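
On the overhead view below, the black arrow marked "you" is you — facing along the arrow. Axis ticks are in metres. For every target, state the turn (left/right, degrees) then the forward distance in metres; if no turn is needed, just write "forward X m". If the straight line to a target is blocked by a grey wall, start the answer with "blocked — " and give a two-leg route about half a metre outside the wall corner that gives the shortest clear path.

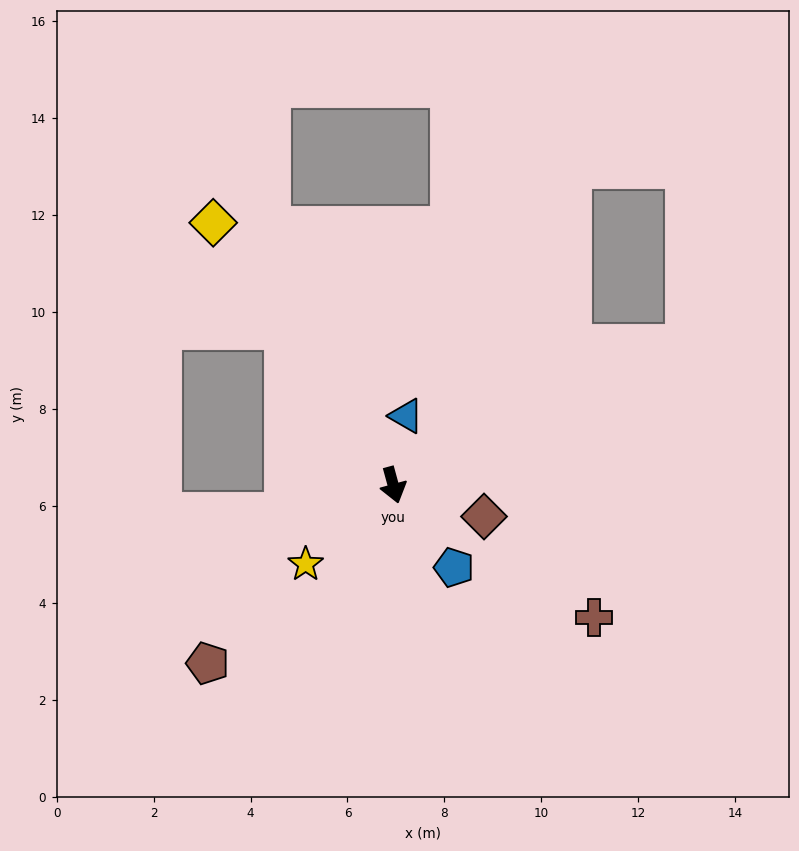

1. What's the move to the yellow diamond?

turn right 161°, forward 6.6 m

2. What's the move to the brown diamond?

turn left 56°, forward 2.0 m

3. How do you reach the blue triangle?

turn left 154°, forward 1.5 m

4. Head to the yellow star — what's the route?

turn right 63°, forward 2.4 m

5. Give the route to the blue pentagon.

turn left 21°, forward 2.1 m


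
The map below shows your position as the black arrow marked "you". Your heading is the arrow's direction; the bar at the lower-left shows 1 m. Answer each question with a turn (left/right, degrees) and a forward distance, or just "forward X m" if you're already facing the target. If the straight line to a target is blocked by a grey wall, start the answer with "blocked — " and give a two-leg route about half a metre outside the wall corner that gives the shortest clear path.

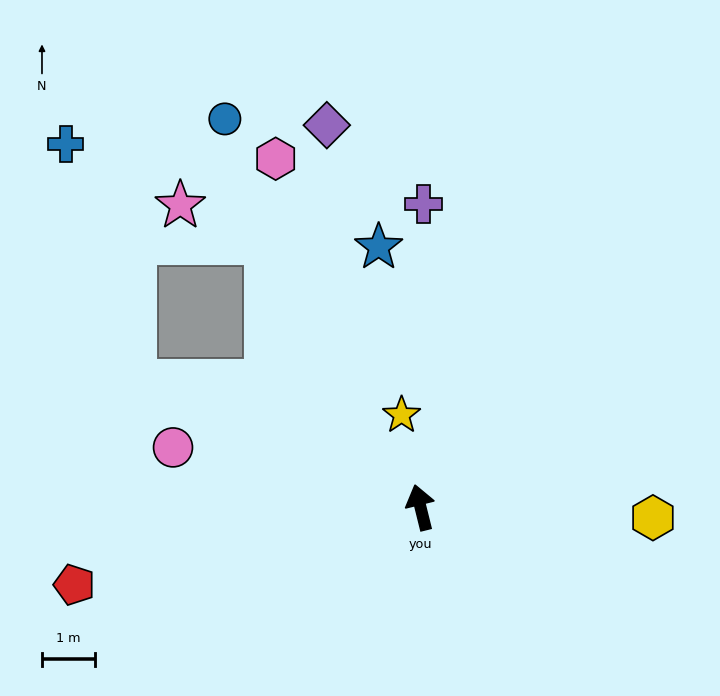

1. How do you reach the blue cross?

blocked — turn left 52°, forward 5.9 m, then turn right 50°, forward 4.7 m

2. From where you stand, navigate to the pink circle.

turn left 62°, forward 4.8 m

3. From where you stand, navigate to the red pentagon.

turn left 89°, forward 6.7 m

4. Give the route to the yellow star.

turn right 2°, forward 1.8 m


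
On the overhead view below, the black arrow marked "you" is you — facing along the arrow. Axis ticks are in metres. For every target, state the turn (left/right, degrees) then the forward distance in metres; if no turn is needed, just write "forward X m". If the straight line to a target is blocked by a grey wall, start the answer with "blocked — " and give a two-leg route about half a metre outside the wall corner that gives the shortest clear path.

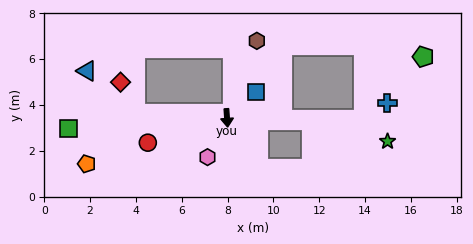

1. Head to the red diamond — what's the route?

blocked — turn right 96°, forward 4.0 m, then turn right 62°, forward 1.5 m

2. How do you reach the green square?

turn right 90°, forward 6.9 m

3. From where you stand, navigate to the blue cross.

blocked — turn left 86°, forward 5.9 m, then turn left 34°, forward 1.3 m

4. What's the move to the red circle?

turn right 76°, forward 3.6 m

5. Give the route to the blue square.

turn left 128°, forward 1.7 m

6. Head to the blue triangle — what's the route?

blocked — turn right 96°, forward 4.0 m, then turn right 39°, forward 2.8 m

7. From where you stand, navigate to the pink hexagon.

turn right 30°, forward 1.9 m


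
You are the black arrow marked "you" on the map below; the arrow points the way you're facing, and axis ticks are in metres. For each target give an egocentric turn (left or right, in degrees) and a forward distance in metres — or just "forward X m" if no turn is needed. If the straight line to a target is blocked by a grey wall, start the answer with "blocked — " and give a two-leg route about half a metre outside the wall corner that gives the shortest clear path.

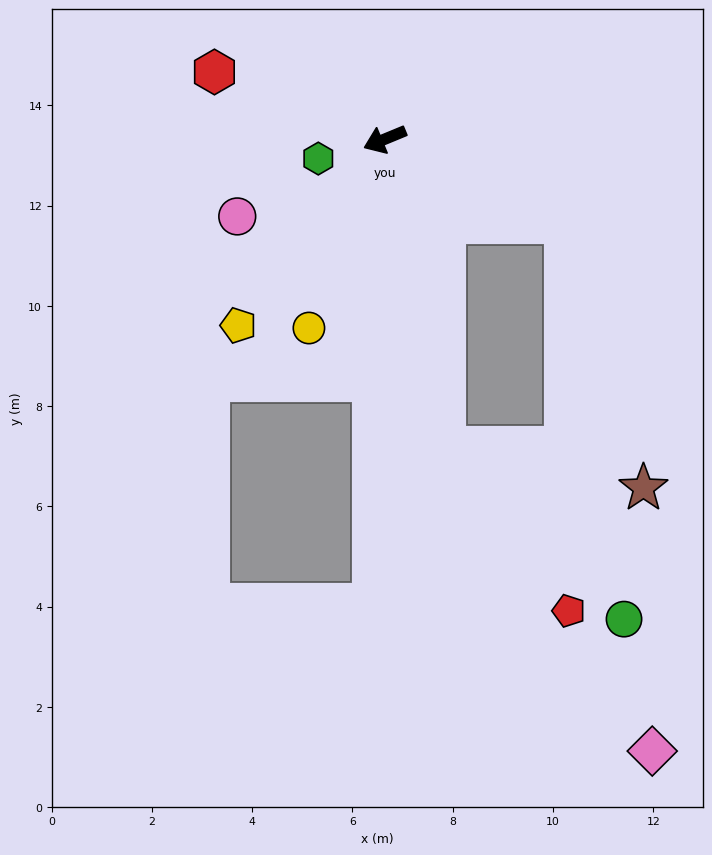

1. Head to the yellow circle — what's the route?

turn left 46°, forward 4.1 m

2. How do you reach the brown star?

blocked — turn left 133°, forward 4.0 m, then turn right 49°, forward 5.5 m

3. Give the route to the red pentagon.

blocked — turn left 79°, forward 6.3 m, then turn left 26°, forward 4.1 m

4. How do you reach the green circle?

blocked — turn left 79°, forward 6.3 m, then turn left 35°, forward 5.0 m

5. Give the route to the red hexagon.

turn right 44°, forward 3.7 m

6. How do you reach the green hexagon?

turn right 6°, forward 1.4 m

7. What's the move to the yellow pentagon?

turn left 29°, forward 4.7 m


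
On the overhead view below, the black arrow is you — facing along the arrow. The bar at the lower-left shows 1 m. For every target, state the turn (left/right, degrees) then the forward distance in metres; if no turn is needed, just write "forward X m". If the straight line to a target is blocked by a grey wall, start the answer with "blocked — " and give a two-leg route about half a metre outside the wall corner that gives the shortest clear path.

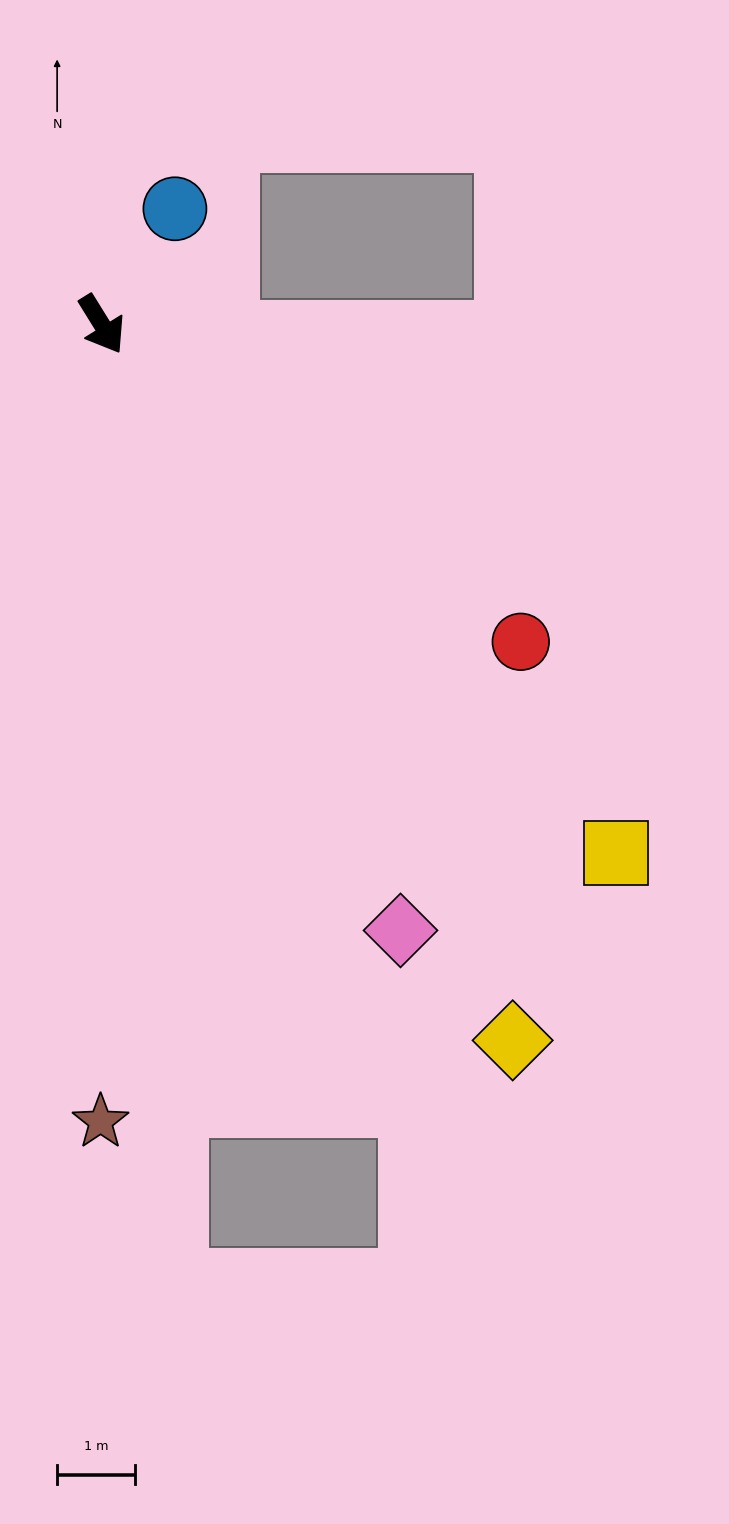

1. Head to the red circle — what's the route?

turn left 21°, forward 6.7 m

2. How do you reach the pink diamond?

turn right 6°, forward 8.6 m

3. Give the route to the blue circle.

turn left 116°, forward 1.7 m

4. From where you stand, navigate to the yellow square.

turn left 12°, forward 9.4 m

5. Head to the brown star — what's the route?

turn right 32°, forward 10.2 m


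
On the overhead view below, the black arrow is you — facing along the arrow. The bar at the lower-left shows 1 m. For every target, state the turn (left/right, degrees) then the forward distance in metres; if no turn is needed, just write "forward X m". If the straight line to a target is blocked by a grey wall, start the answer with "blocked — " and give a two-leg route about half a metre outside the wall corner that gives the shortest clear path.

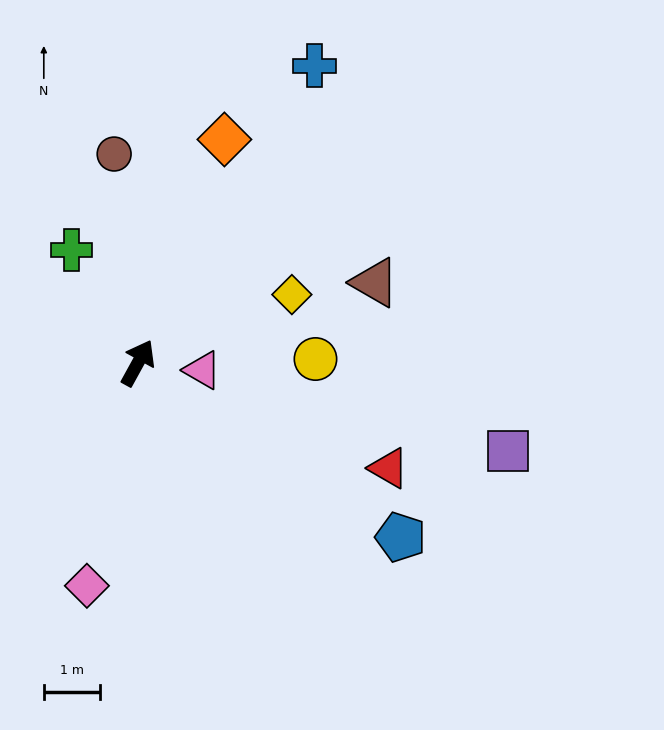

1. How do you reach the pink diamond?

turn right 164°, forward 4.1 m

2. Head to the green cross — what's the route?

turn left 59°, forward 2.3 m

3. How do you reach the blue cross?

forward 6.1 m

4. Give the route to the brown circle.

turn left 35°, forward 3.7 m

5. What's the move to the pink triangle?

turn right 68°, forward 1.1 m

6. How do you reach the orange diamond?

turn left 8°, forward 4.2 m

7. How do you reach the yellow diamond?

turn right 37°, forward 3.0 m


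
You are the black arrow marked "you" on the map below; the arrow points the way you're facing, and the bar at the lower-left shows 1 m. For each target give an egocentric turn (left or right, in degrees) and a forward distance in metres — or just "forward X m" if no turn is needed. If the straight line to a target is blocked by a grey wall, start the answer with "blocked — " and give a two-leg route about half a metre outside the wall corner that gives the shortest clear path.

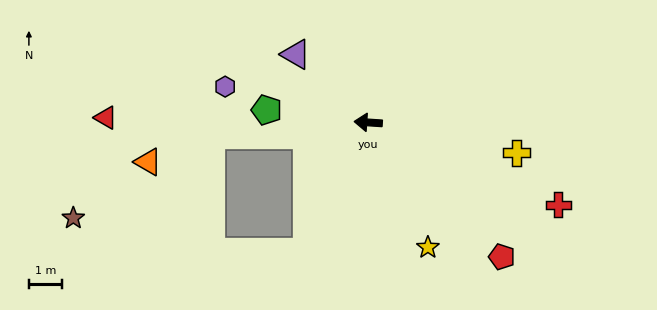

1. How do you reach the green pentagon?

turn right 3°, forward 3.1 m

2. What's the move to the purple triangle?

turn right 39°, forward 3.0 m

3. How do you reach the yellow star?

turn left 119°, forward 4.2 m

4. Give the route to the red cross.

turn left 160°, forward 6.2 m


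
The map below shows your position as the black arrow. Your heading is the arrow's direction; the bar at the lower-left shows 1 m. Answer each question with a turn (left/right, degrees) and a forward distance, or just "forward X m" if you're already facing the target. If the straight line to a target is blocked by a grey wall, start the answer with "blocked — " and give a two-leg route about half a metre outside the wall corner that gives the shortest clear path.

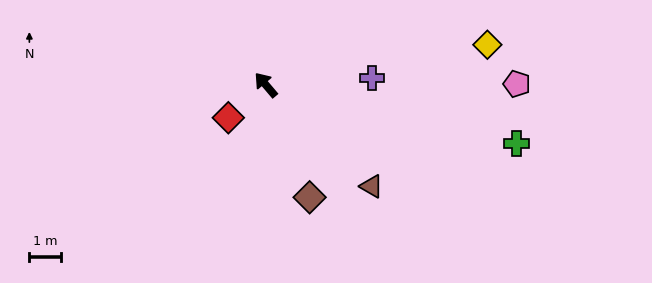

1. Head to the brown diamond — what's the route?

turn left 161°, forward 3.8 m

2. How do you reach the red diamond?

turn left 91°, forward 1.6 m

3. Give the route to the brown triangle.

turn right 174°, forward 4.6 m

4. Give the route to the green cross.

turn right 143°, forward 8.1 m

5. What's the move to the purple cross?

turn right 126°, forward 3.3 m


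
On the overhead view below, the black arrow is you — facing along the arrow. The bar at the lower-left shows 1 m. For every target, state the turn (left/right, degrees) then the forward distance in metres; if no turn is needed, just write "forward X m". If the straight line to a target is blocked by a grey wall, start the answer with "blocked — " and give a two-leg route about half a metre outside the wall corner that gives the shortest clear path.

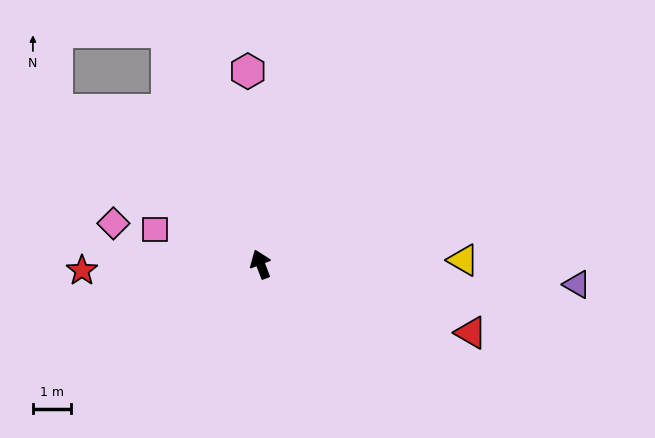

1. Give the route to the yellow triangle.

turn right 110°, forward 5.3 m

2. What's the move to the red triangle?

turn right 129°, forward 5.8 m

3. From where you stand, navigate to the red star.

turn left 71°, forward 4.7 m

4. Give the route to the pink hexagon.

turn right 17°, forward 5.1 m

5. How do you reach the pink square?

turn left 51°, forward 2.9 m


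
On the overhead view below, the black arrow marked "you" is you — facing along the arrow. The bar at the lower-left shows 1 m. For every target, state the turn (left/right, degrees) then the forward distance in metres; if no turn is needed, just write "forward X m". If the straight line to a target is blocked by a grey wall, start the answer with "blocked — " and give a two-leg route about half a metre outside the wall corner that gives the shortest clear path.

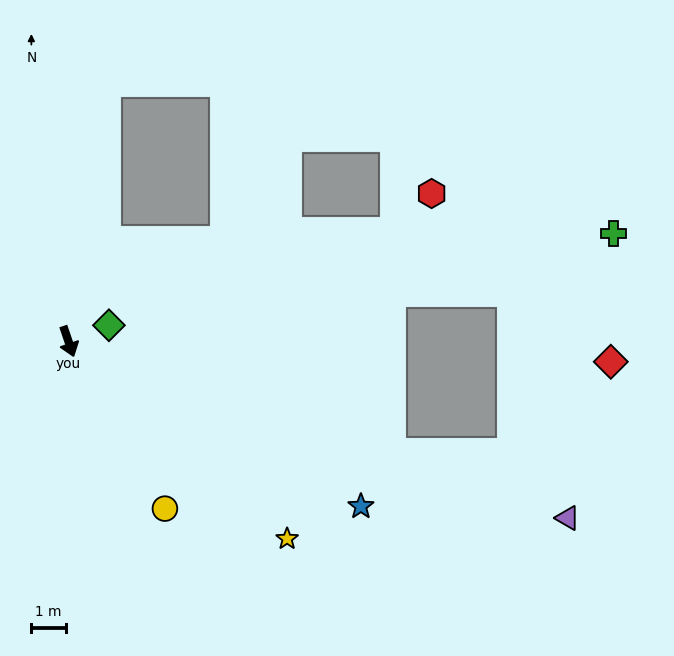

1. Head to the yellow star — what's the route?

turn left 29°, forward 8.6 m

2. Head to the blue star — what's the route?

turn left 42°, forward 9.8 m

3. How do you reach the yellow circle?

turn left 11°, forward 5.7 m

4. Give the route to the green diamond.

turn left 93°, forward 1.3 m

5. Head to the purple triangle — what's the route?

turn left 52°, forward 15.5 m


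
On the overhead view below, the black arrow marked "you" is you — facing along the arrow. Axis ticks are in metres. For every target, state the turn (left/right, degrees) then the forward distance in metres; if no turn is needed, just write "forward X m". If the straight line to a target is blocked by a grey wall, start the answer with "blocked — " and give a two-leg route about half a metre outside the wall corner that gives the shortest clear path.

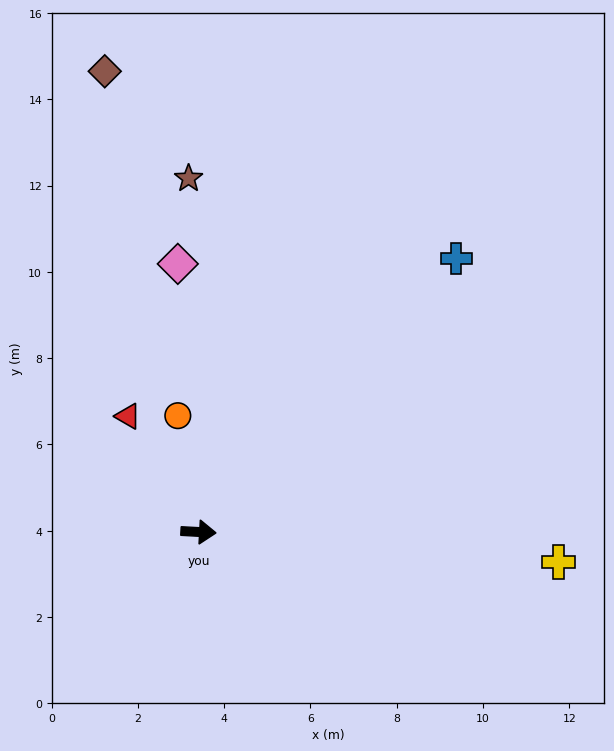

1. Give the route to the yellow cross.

forward 8.4 m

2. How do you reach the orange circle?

turn left 103°, forward 2.7 m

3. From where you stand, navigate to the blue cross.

turn left 50°, forward 8.7 m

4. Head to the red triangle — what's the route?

turn left 124°, forward 3.1 m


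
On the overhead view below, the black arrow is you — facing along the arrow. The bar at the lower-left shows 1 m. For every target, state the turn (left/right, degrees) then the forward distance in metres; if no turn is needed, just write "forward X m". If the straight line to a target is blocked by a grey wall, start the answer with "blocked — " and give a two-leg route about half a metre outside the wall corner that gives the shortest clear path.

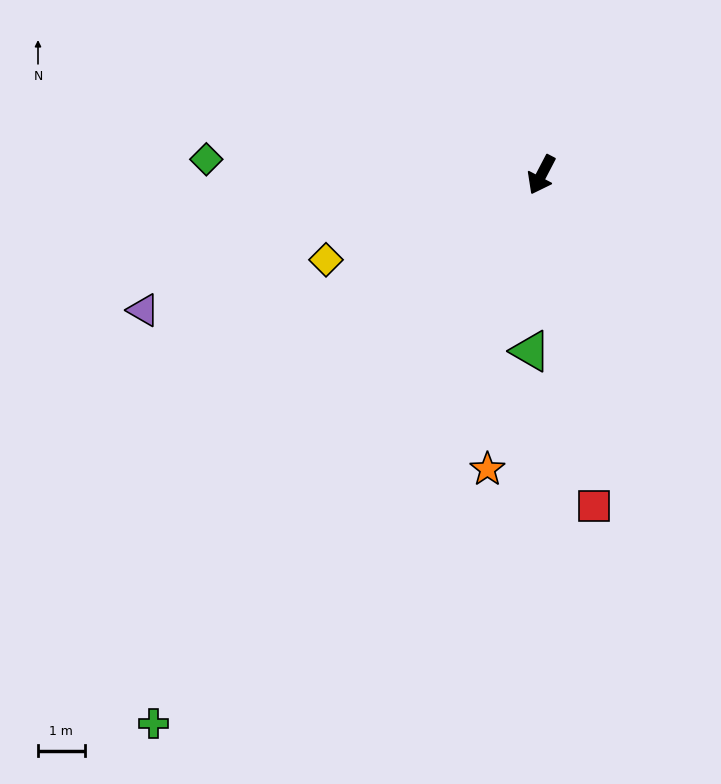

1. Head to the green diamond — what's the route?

turn right 65°, forward 7.2 m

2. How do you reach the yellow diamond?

turn right 41°, forward 4.9 m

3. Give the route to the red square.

turn left 37°, forward 7.2 m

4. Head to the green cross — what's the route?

turn right 8°, forward 14.3 m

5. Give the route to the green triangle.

turn left 24°, forward 3.8 m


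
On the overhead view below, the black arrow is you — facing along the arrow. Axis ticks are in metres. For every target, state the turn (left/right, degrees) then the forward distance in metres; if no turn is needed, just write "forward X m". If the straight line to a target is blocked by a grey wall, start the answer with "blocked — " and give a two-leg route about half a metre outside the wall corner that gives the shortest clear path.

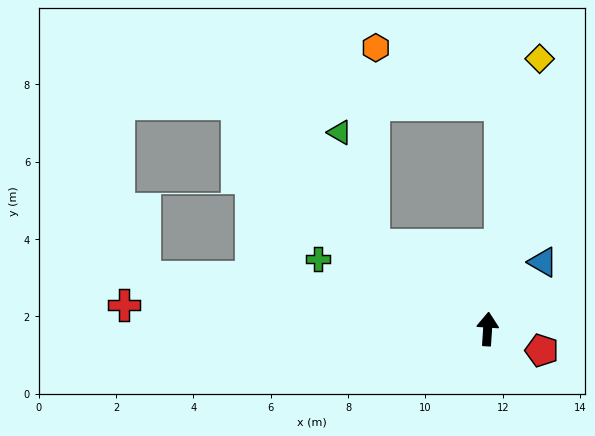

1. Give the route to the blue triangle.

turn right 36°, forward 2.2 m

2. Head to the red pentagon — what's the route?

turn right 108°, forward 1.5 m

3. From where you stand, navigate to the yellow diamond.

turn right 7°, forward 7.1 m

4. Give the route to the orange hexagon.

blocked — turn left 58°, forward 3.7 m, then turn right 55°, forward 5.1 m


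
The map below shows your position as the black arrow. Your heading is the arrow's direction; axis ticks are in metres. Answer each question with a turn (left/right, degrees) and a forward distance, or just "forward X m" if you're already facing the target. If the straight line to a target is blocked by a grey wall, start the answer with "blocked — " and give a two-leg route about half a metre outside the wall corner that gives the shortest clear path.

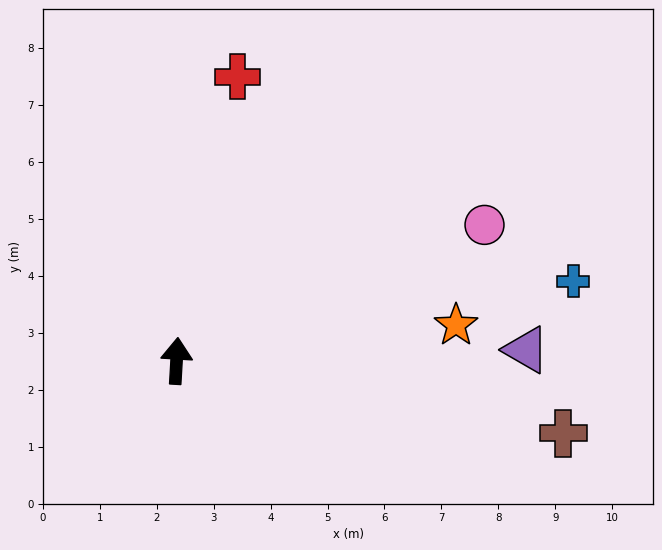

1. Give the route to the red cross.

turn right 9°, forward 5.1 m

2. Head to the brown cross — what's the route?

turn right 97°, forward 6.9 m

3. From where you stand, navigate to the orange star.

turn right 79°, forward 5.0 m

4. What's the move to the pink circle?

turn right 63°, forward 5.9 m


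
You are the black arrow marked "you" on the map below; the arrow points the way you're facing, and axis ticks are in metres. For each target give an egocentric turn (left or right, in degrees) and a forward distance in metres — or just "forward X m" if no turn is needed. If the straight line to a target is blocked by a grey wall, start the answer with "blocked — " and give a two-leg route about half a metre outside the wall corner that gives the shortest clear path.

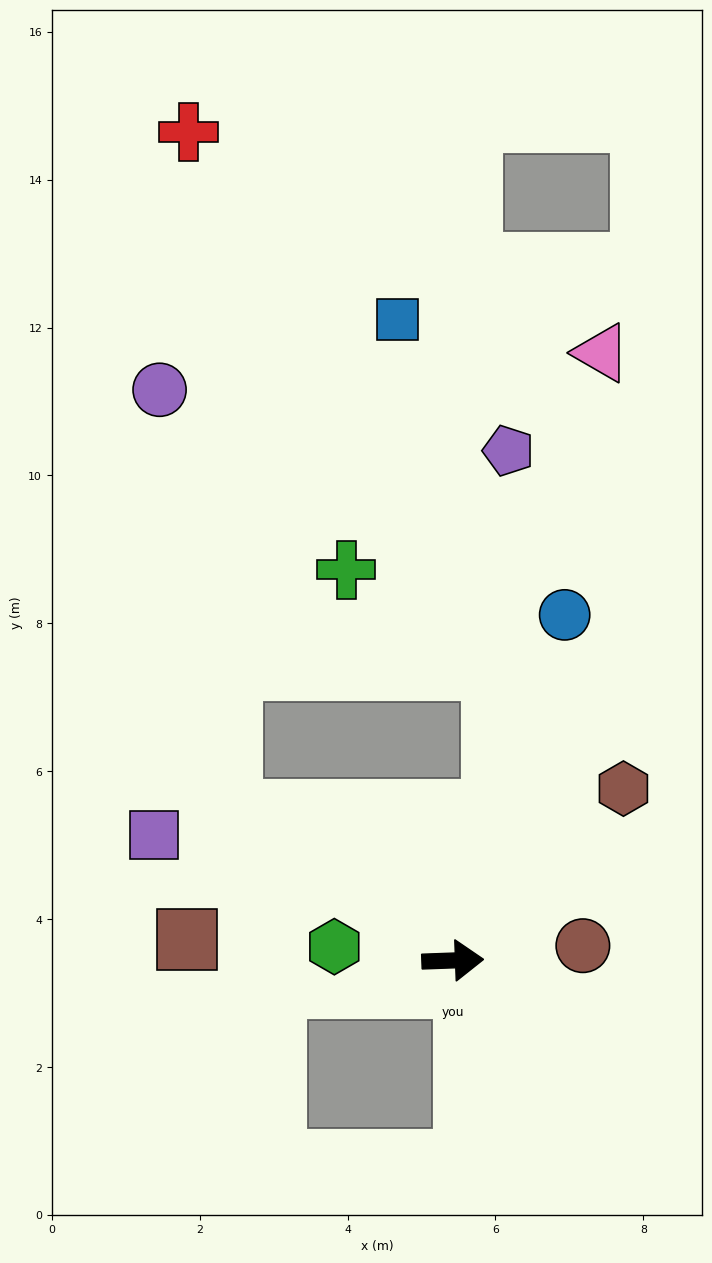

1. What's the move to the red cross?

blocked — turn left 144°, forward 3.6 m, then turn right 52°, forward 9.2 m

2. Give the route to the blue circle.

turn left 70°, forward 4.9 m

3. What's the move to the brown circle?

turn left 4°, forward 1.8 m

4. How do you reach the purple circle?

blocked — turn left 144°, forward 3.6 m, then turn right 46°, forward 5.8 m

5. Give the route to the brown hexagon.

turn left 43°, forward 3.3 m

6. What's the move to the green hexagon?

turn left 171°, forward 1.6 m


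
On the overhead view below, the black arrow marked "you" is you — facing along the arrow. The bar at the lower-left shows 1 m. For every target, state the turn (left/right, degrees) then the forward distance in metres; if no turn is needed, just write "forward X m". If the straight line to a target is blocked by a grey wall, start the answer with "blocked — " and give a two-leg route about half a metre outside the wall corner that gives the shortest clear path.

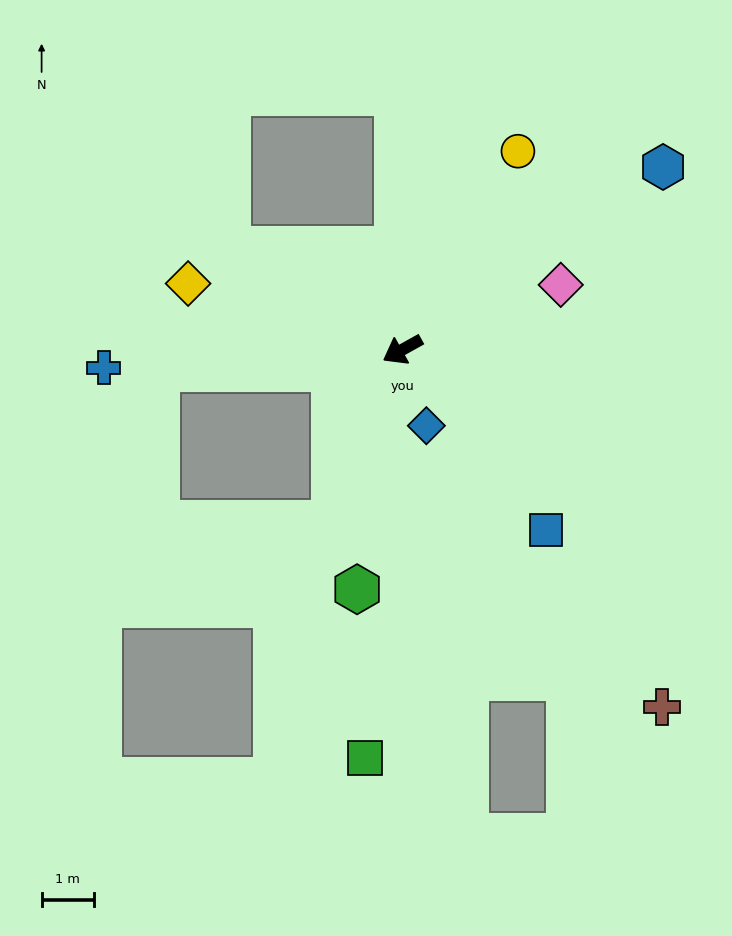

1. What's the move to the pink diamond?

turn left 173°, forward 3.3 m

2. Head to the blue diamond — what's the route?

turn left 78°, forward 1.5 m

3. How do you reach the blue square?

turn left 99°, forward 4.4 m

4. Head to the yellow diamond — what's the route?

turn right 46°, forward 4.3 m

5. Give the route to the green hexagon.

turn left 50°, forward 4.7 m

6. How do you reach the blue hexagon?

turn right 174°, forward 6.1 m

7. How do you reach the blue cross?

turn right 26°, forward 5.7 m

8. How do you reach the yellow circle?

turn right 149°, forward 4.4 m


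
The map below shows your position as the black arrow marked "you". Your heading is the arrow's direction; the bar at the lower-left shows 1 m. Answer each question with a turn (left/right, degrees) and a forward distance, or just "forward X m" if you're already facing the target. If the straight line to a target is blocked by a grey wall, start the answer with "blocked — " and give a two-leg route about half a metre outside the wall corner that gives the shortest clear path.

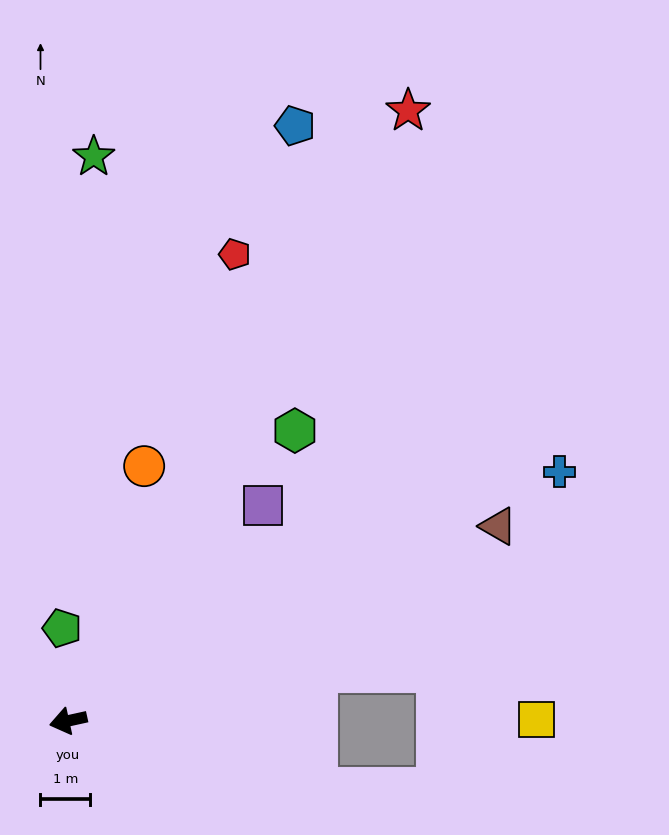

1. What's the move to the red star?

turn right 132°, forward 14.0 m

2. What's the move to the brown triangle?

turn right 168°, forward 9.5 m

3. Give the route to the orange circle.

turn right 119°, forward 5.3 m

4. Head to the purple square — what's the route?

turn right 145°, forward 5.8 m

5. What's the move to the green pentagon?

turn right 99°, forward 1.9 m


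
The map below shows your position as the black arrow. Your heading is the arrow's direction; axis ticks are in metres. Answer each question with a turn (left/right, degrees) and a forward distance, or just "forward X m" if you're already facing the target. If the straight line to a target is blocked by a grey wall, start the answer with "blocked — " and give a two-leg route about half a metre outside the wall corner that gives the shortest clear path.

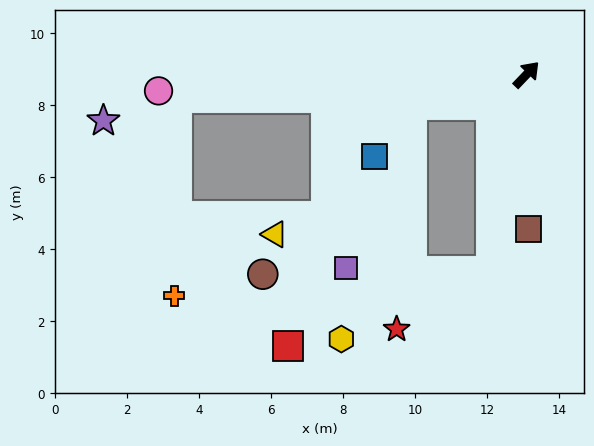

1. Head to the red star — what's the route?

blocked — turn right 146°, forward 5.5 m, then turn right 49°, forward 3.1 m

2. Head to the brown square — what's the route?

turn right 136°, forward 4.3 m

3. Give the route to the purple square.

blocked — turn right 146°, forward 5.5 m, then turn right 81°, forward 4.0 m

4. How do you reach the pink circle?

turn left 136°, forward 10.2 m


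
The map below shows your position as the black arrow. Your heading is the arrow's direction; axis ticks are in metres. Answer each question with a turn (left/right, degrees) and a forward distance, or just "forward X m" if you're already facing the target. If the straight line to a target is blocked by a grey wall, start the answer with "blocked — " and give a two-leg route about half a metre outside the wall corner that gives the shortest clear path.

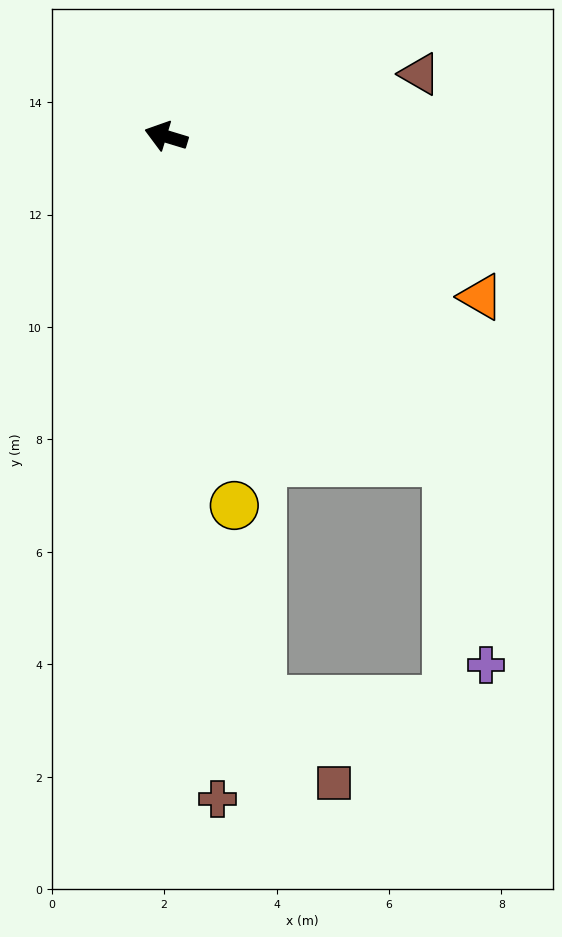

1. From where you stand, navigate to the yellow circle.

turn left 117°, forward 6.7 m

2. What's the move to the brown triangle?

turn right 149°, forward 4.6 m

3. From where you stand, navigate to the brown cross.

turn left 111°, forward 11.8 m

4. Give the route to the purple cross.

blocked — turn left 148°, forward 7.7 m, then turn right 30°, forward 3.7 m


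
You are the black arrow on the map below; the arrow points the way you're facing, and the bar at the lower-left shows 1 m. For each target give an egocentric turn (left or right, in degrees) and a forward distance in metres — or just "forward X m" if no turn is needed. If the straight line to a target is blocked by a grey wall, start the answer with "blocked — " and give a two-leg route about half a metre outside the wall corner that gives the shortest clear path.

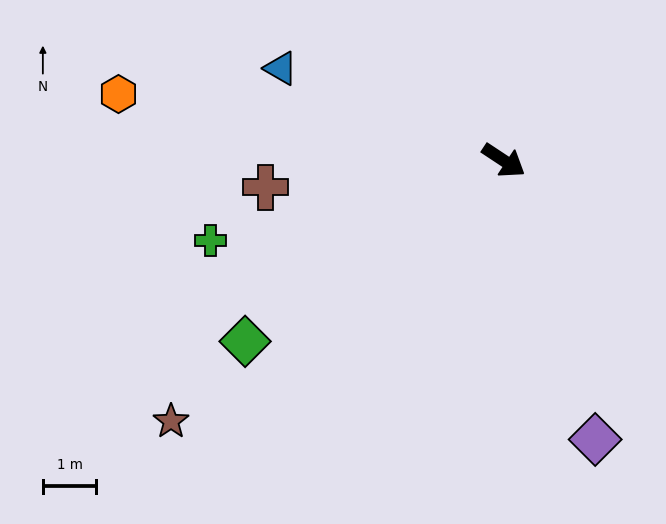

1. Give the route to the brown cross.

turn right 140°, forward 4.5 m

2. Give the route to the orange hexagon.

turn right 156°, forward 7.3 m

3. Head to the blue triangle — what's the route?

turn right 169°, forward 4.5 m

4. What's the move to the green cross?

turn right 131°, forward 5.7 m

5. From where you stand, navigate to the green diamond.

turn right 112°, forward 5.9 m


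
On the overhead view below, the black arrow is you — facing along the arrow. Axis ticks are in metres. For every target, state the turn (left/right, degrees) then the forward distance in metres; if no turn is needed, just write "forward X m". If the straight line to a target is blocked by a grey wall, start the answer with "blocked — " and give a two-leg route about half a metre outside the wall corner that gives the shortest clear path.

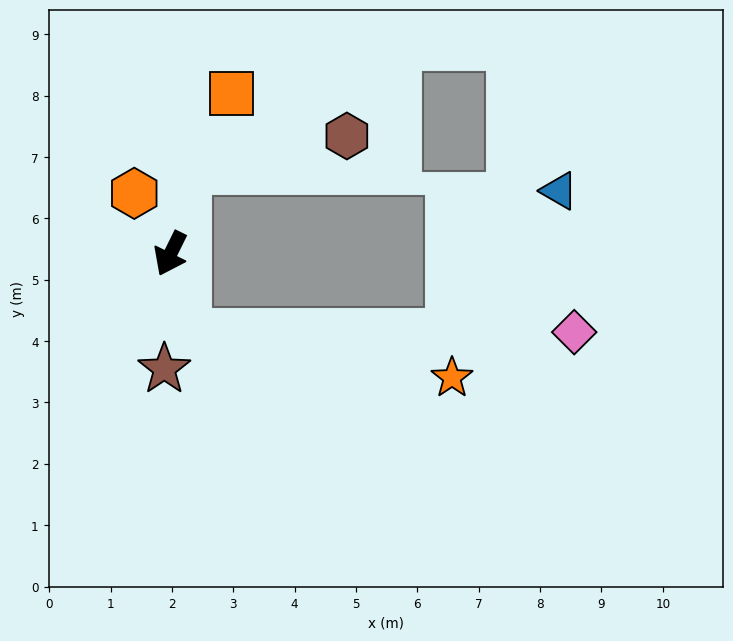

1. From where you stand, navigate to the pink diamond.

blocked — turn left 37°, forward 1.3 m, then turn left 80°, forward 6.3 m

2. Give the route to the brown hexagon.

blocked — turn right 164°, forward 1.4 m, then turn right 68°, forward 2.7 m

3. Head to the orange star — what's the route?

blocked — turn left 37°, forward 1.3 m, then turn left 70°, forward 4.4 m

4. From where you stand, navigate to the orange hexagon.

turn right 123°, forward 1.1 m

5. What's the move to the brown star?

turn left 23°, forward 1.9 m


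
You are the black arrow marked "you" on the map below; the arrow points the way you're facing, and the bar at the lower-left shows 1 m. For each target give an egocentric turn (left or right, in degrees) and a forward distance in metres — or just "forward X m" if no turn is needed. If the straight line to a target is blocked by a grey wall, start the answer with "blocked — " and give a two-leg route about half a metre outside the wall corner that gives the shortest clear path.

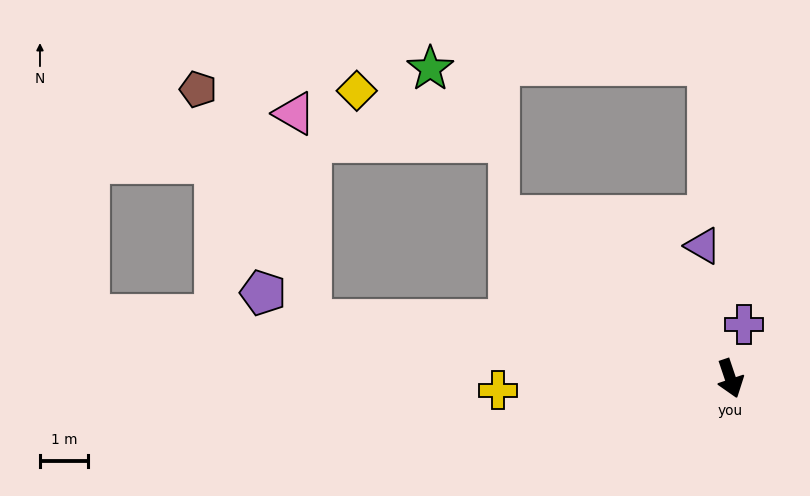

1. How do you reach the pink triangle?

blocked — turn right 117°, forward 8.8 m, then turn right 77°, forward 4.3 m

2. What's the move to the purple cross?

turn left 147°, forward 1.2 m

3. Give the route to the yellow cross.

turn right 106°, forward 4.8 m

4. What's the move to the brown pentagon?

blocked — turn right 117°, forward 8.8 m, then turn right 55°, forward 5.3 m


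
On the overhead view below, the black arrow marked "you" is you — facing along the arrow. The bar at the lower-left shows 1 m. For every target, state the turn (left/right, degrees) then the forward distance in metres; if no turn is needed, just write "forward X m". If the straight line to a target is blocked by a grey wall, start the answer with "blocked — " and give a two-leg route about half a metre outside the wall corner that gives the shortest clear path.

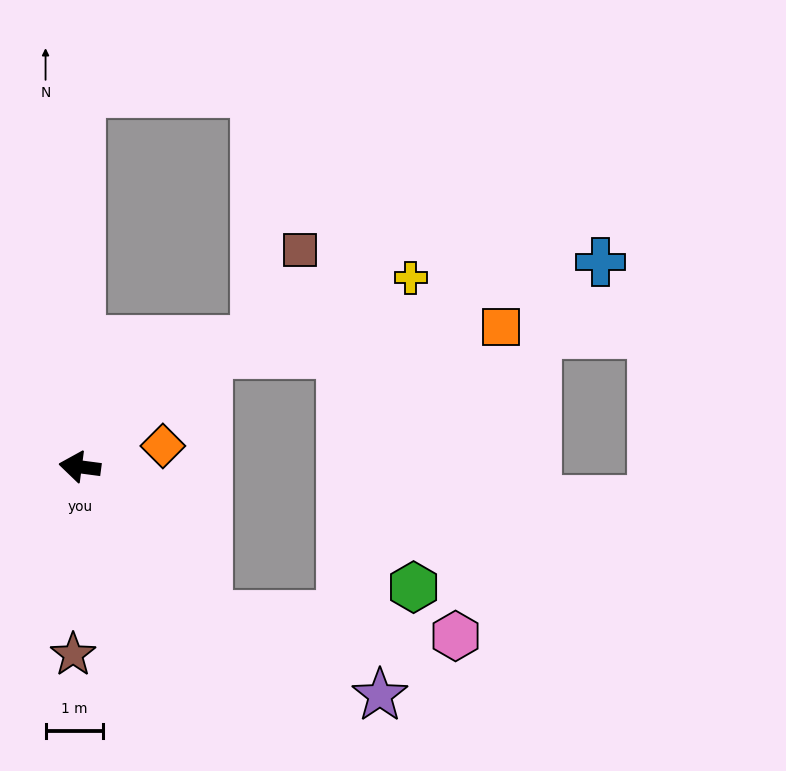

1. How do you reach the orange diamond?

turn right 158°, forward 1.5 m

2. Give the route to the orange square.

blocked — turn right 131°, forward 3.0 m, then turn right 36°, forward 5.1 m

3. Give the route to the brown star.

turn left 95°, forward 3.3 m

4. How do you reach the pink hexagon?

blocked — turn left 138°, forward 3.4 m, then turn left 45°, forward 4.3 m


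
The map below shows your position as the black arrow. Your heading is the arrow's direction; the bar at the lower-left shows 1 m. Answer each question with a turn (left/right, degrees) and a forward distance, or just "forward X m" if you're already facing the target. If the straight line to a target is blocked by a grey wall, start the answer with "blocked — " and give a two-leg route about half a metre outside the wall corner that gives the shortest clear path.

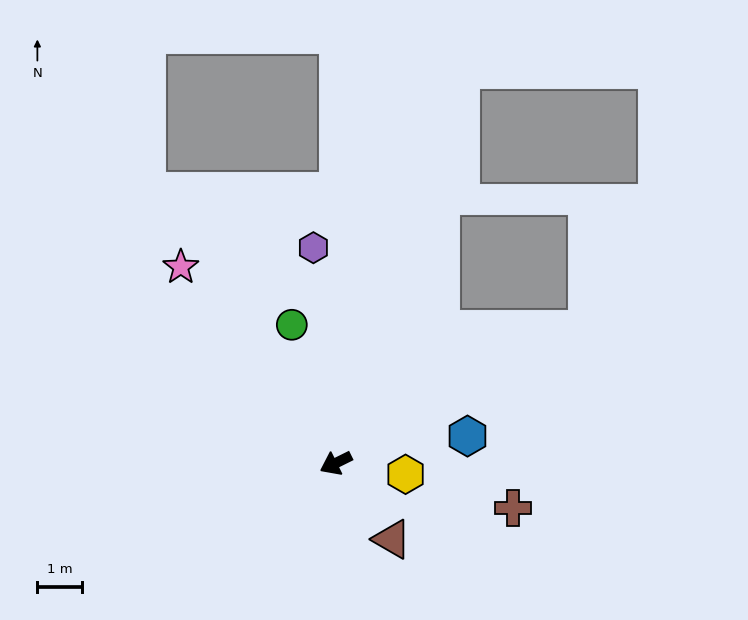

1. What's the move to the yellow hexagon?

turn left 145°, forward 1.6 m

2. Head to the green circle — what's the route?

turn right 99°, forward 3.3 m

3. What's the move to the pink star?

turn right 78°, forward 5.6 m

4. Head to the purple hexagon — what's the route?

turn right 110°, forward 4.9 m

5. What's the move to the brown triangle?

turn left 100°, forward 2.1 m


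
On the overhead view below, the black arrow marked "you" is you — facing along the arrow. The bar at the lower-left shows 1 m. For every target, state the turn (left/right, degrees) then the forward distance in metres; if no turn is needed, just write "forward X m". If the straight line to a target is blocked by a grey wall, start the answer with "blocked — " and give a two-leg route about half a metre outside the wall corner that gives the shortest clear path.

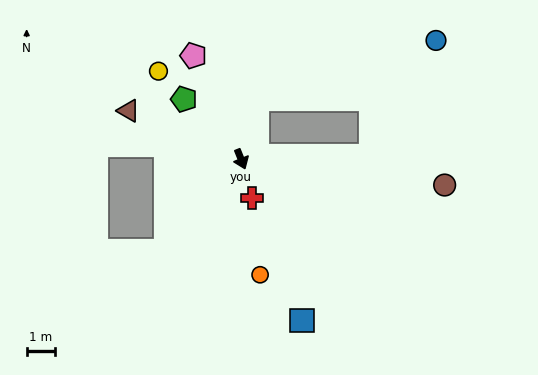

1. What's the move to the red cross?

turn right 6°, forward 1.4 m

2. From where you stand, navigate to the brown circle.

turn left 61°, forward 7.2 m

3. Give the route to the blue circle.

blocked — turn left 143°, forward 2.2 m, then turn right 57°, forward 6.6 m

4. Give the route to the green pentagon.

turn right 158°, forward 2.9 m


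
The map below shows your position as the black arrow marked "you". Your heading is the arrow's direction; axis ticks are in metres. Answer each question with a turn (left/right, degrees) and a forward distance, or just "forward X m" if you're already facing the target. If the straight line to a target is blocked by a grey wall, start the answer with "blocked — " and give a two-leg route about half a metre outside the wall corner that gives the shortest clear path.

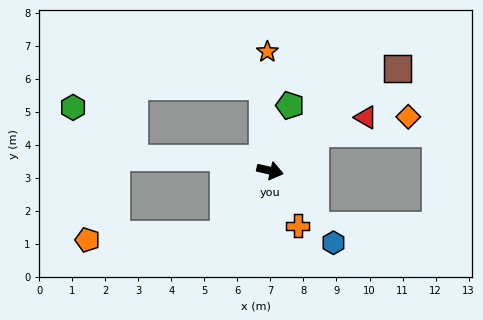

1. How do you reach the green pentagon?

turn left 86°, forward 2.1 m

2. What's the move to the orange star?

turn left 104°, forward 3.6 m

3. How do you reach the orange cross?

turn right 50°, forward 1.9 m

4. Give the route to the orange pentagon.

blocked — turn right 113°, forward 2.4 m, then turn right 52°, forward 4.1 m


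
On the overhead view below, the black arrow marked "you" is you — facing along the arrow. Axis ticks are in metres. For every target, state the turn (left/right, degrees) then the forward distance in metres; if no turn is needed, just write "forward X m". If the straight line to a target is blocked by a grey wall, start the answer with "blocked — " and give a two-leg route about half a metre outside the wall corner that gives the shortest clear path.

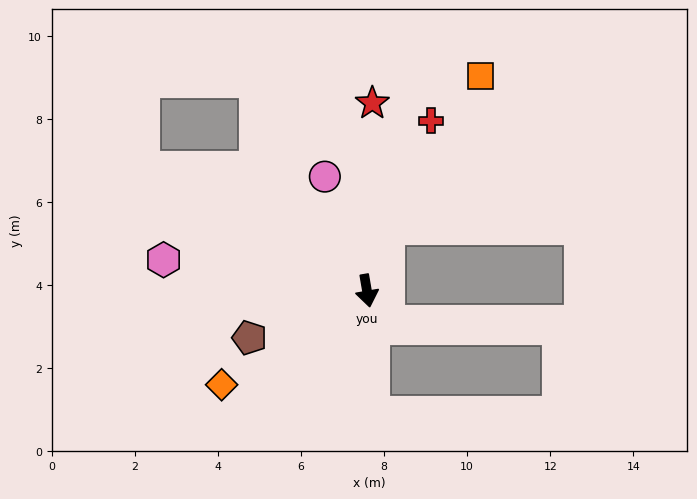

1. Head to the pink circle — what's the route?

turn right 169°, forward 2.9 m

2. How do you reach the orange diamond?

turn right 67°, forward 4.2 m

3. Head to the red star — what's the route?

turn left 169°, forward 4.5 m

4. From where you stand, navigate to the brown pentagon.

turn right 78°, forward 3.0 m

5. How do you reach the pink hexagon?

turn right 108°, forward 5.0 m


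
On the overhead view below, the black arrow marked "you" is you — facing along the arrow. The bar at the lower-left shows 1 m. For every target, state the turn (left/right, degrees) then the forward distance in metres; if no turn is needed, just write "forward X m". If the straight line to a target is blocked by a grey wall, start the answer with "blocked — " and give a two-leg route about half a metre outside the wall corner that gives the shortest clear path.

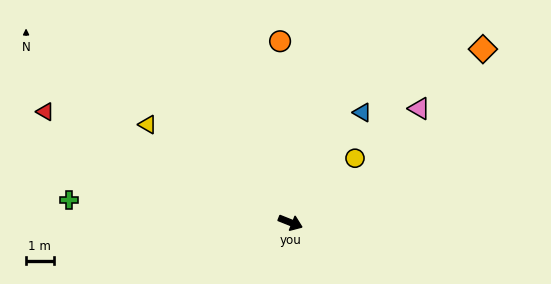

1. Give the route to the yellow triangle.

turn left 167°, forward 6.3 m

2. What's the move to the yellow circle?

turn left 67°, forward 3.3 m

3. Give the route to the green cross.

turn right 164°, forward 8.1 m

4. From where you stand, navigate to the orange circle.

turn left 115°, forward 6.6 m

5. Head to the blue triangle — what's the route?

turn left 79°, forward 4.8 m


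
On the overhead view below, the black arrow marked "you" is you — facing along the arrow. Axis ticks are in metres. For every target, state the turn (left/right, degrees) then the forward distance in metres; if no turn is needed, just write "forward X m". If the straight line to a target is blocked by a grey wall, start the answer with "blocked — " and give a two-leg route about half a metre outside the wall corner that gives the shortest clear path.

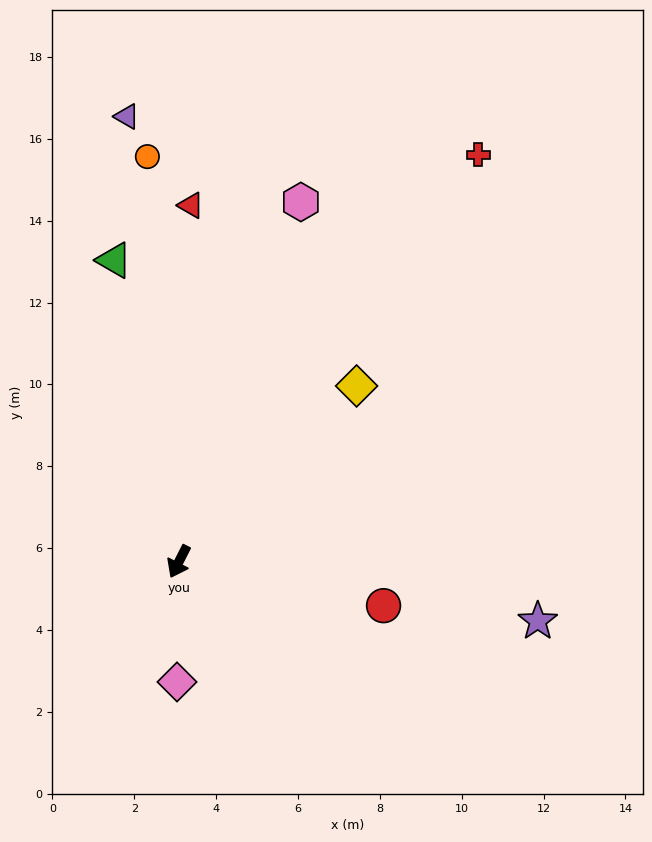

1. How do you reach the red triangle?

turn right 155°, forward 8.7 m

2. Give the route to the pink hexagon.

turn right 172°, forward 9.3 m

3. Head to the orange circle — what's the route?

turn right 149°, forward 9.9 m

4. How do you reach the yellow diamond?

turn left 162°, forward 6.1 m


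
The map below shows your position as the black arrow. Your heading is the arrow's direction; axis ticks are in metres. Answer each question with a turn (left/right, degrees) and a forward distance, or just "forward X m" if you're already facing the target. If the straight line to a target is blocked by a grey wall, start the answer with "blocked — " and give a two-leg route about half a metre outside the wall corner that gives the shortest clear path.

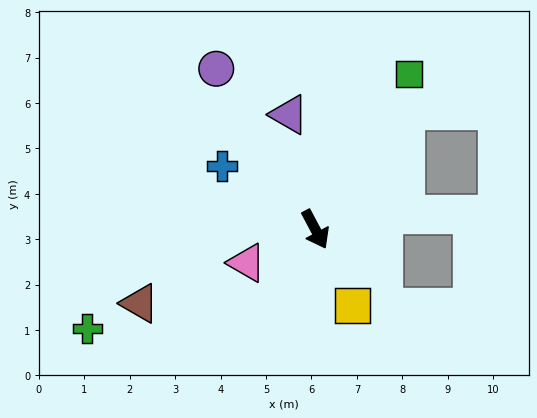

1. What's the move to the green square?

turn left 121°, forward 4.0 m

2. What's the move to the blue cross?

turn right 152°, forward 2.5 m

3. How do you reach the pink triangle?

turn right 92°, forward 1.7 m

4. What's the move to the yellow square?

turn right 2°, forward 1.9 m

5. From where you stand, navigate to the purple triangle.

turn left 165°, forward 2.6 m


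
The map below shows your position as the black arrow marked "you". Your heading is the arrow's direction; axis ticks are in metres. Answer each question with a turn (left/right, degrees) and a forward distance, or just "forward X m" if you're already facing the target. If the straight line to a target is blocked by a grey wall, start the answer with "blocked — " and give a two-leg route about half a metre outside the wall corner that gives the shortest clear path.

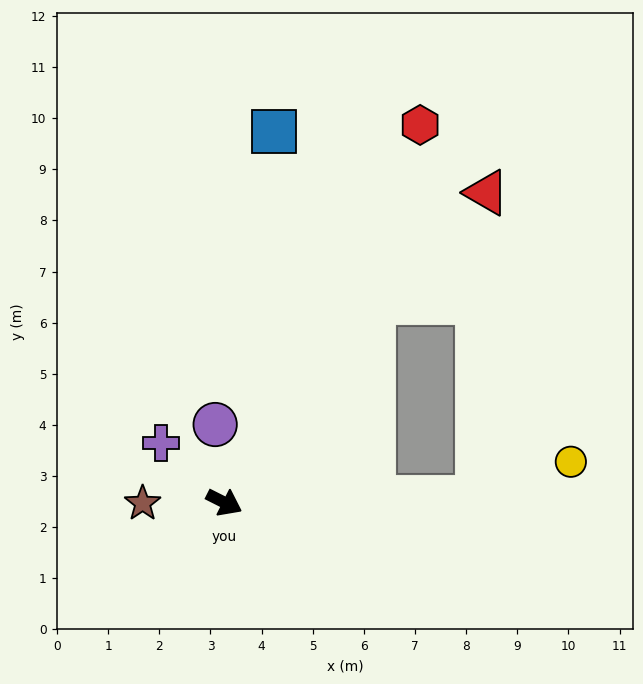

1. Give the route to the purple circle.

turn left 123°, forward 1.5 m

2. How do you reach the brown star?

turn right 153°, forward 1.6 m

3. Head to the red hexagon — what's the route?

turn left 89°, forward 8.3 m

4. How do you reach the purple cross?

turn left 164°, forward 1.7 m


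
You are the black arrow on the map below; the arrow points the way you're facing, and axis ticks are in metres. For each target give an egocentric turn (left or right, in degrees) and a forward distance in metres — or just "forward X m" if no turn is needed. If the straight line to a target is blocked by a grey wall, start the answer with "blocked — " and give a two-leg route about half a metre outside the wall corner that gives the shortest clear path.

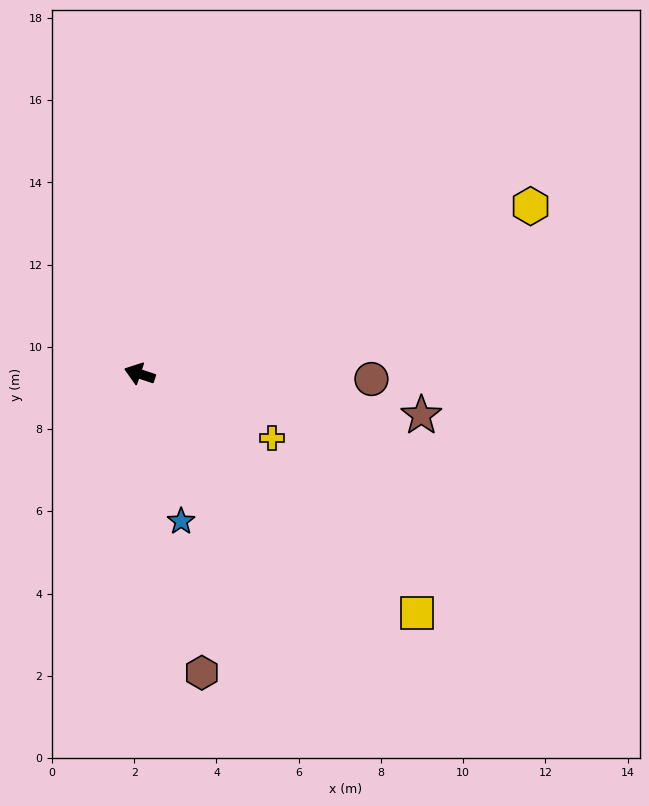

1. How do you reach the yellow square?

turn left 158°, forward 8.9 m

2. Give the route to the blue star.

turn left 124°, forward 3.7 m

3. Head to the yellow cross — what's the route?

turn left 172°, forward 3.6 m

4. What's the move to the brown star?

turn right 170°, forward 6.9 m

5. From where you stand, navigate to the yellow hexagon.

turn right 138°, forward 10.3 m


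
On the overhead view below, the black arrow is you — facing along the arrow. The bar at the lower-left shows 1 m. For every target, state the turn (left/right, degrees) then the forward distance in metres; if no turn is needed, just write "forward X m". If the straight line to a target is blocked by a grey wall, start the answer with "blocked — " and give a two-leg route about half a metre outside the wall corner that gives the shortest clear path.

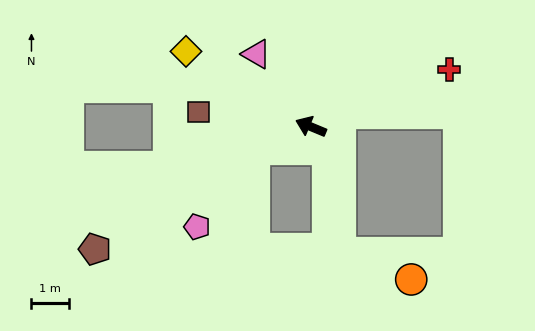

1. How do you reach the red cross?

turn right 135°, forward 4.0 m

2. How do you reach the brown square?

turn left 15°, forward 3.0 m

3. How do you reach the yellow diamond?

turn right 9°, forward 3.9 m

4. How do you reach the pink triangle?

turn right 31°, forward 2.4 m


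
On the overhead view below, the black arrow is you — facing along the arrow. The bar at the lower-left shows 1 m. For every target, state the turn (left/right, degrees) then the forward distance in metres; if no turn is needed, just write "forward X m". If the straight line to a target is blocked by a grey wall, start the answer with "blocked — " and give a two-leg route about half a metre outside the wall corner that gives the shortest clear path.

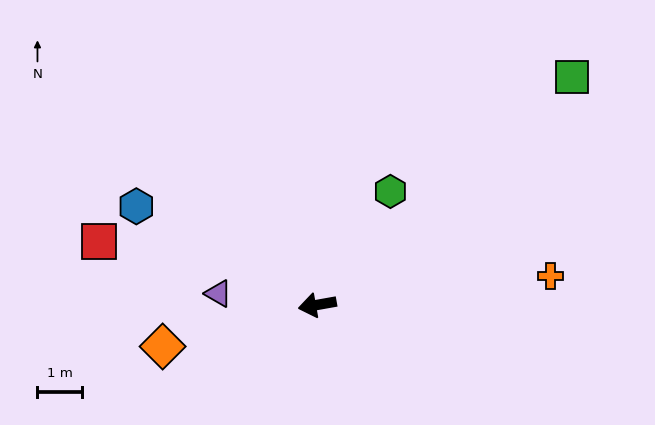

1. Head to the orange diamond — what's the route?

turn left 5°, forward 3.6 m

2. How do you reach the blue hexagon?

turn right 39°, forward 4.6 m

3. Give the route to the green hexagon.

turn right 133°, forward 3.0 m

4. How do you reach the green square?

turn right 148°, forward 7.7 m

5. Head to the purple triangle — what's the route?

turn right 17°, forward 2.2 m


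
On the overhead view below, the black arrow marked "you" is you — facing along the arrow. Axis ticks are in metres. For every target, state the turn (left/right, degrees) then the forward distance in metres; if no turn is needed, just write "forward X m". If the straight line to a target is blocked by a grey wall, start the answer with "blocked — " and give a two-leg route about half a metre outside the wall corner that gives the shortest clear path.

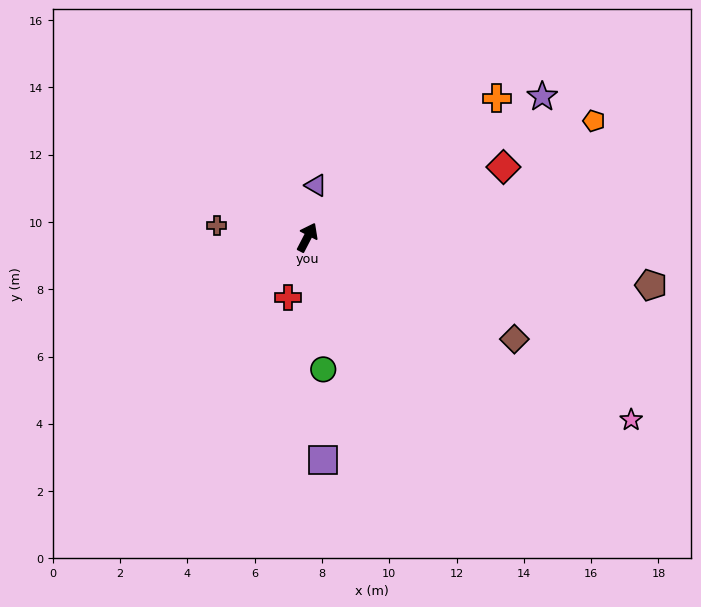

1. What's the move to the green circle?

turn right 146°, forward 4.0 m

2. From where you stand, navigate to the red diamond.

turn right 43°, forward 6.2 m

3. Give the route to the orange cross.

turn right 26°, forward 7.0 m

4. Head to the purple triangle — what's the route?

turn left 18°, forward 1.6 m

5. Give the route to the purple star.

turn right 32°, forward 8.1 m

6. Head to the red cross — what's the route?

turn right 171°, forward 1.9 m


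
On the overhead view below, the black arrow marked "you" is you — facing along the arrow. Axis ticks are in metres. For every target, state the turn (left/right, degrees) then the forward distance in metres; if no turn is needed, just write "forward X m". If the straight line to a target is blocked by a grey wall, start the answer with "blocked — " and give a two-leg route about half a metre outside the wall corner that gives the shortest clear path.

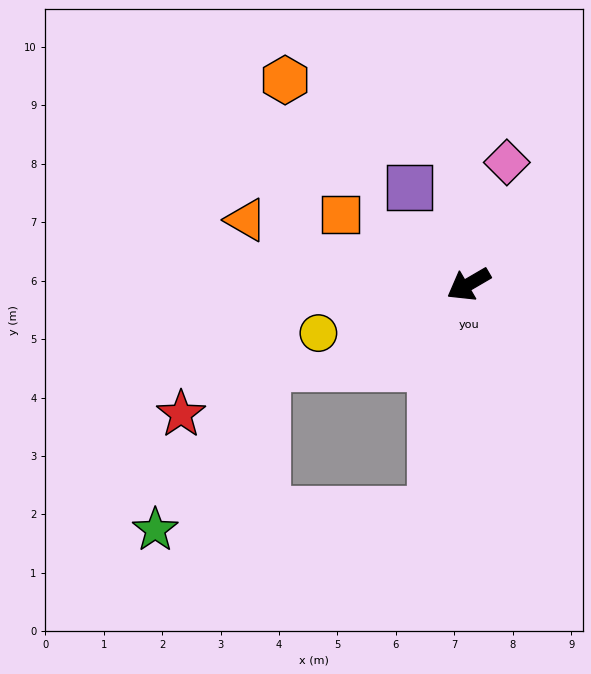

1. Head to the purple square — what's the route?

turn right 89°, forward 1.9 m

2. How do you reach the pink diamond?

turn right 138°, forward 2.2 m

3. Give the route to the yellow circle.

turn right 12°, forward 2.7 m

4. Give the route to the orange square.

turn right 59°, forward 2.5 m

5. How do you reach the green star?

blocked — turn left 51°, forward 3.9 m, then turn right 77°, forward 4.8 m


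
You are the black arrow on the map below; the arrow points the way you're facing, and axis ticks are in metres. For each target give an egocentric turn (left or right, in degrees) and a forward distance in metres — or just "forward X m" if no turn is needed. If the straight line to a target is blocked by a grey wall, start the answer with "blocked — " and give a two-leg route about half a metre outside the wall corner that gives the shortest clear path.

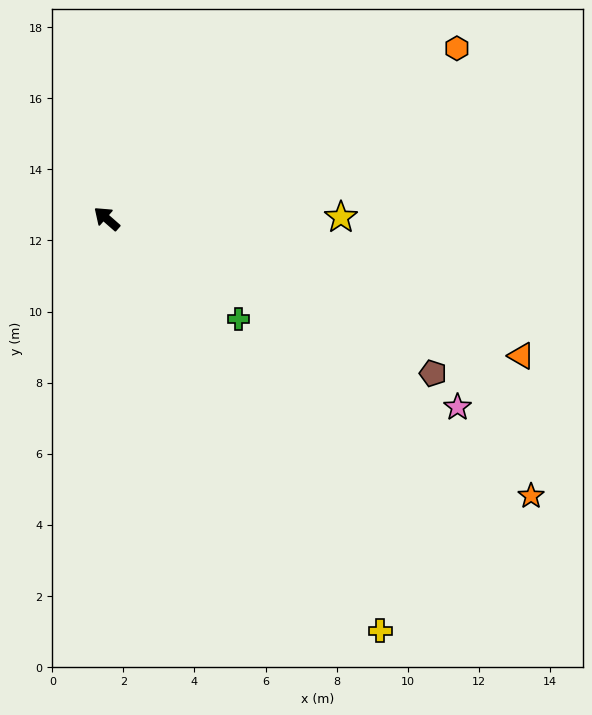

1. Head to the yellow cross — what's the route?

turn left 165°, forward 13.9 m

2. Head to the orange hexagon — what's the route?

turn right 113°, forward 11.0 m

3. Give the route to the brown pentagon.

turn right 164°, forward 10.2 m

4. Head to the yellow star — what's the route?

turn right 139°, forward 6.6 m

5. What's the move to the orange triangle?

turn right 157°, forward 12.3 m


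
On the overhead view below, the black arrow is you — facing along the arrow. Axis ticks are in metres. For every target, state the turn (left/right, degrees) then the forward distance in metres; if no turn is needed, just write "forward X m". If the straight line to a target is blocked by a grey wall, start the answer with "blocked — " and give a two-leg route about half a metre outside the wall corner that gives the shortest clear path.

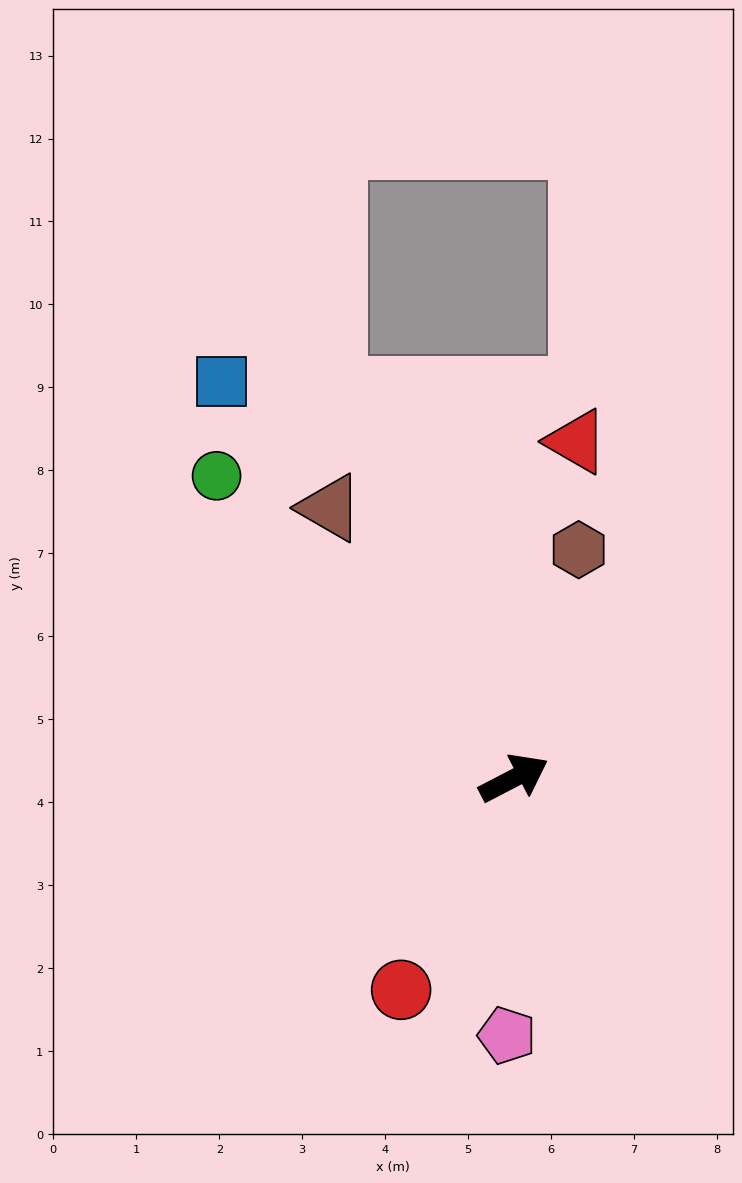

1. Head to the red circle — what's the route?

turn right 146°, forward 2.9 m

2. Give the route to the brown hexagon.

turn left 47°, forward 2.9 m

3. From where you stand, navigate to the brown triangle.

turn left 97°, forward 3.9 m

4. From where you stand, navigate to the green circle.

turn left 107°, forward 5.1 m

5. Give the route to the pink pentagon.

turn right 119°, forward 3.1 m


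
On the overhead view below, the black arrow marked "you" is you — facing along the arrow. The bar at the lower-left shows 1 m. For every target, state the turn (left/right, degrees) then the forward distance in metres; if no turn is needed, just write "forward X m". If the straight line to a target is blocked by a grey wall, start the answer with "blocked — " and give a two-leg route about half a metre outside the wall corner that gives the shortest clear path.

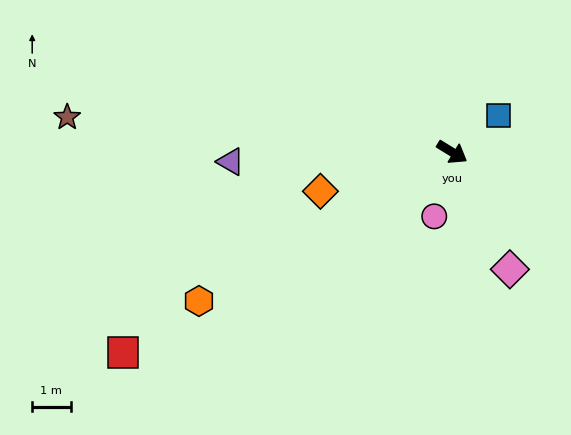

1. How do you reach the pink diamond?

turn right 32°, forward 3.4 m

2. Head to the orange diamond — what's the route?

turn right 132°, forward 3.6 m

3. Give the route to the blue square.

turn left 69°, forward 1.5 m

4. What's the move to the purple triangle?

turn right 146°, forward 5.8 m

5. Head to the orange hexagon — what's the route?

turn right 118°, forward 7.6 m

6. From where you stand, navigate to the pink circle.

turn right 74°, forward 1.7 m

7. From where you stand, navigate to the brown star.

turn right 154°, forward 10.1 m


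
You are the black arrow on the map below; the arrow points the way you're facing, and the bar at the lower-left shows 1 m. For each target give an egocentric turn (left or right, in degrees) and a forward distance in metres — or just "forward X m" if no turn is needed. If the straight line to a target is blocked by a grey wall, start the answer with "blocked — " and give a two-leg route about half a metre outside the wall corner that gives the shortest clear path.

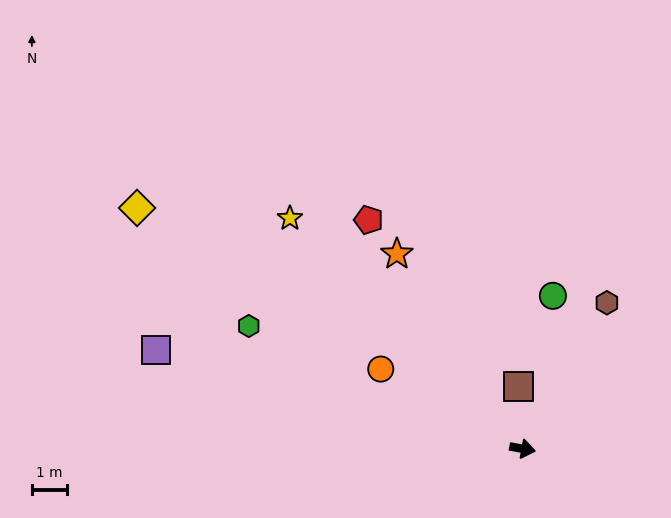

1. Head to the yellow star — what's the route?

turn left 146°, forward 9.4 m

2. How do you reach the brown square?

turn left 104°, forward 1.8 m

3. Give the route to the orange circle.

turn left 161°, forward 4.7 m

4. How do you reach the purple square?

turn left 175°, forward 10.9 m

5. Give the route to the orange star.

turn left 133°, forward 6.7 m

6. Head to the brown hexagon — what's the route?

turn left 70°, forward 4.8 m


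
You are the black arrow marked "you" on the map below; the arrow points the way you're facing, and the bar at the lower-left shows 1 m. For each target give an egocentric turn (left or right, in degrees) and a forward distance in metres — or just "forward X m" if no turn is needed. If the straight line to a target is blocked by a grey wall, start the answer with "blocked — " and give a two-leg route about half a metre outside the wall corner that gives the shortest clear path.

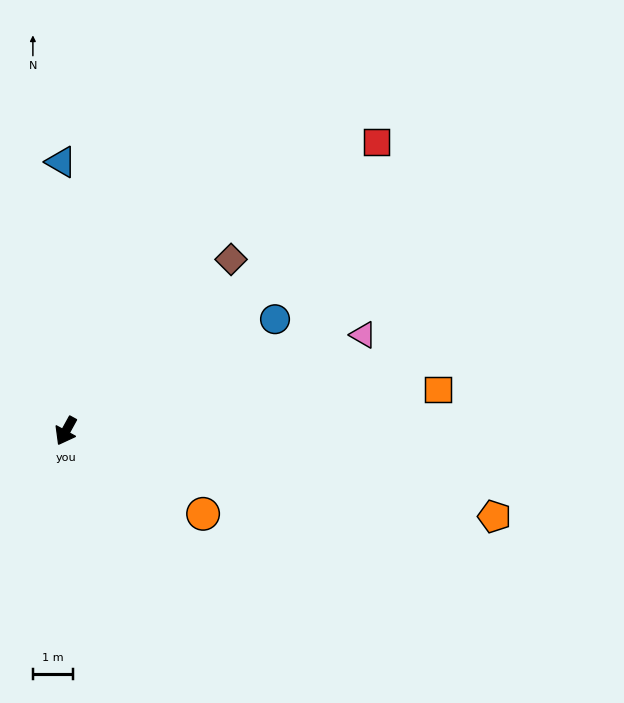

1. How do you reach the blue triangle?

turn right 150°, forward 6.8 m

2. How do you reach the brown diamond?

turn left 165°, forward 6.0 m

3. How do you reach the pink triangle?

turn left 137°, forward 7.8 m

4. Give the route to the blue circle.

turn left 147°, forward 6.0 m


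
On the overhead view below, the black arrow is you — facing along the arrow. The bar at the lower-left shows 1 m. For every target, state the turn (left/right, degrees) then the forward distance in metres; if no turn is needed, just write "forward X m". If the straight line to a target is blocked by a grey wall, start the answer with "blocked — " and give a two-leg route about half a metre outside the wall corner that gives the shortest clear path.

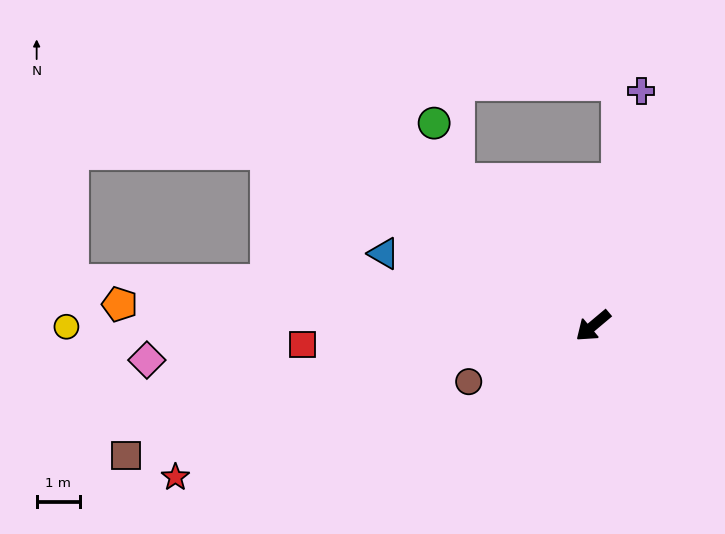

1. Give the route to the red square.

turn right 36°, forward 6.7 m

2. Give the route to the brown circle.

turn right 16°, forward 3.2 m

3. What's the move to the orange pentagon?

turn right 43°, forward 11.0 m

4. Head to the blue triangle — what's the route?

turn right 59°, forward 5.1 m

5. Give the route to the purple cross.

turn right 142°, forward 5.6 m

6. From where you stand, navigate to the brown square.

turn right 25°, forward 11.2 m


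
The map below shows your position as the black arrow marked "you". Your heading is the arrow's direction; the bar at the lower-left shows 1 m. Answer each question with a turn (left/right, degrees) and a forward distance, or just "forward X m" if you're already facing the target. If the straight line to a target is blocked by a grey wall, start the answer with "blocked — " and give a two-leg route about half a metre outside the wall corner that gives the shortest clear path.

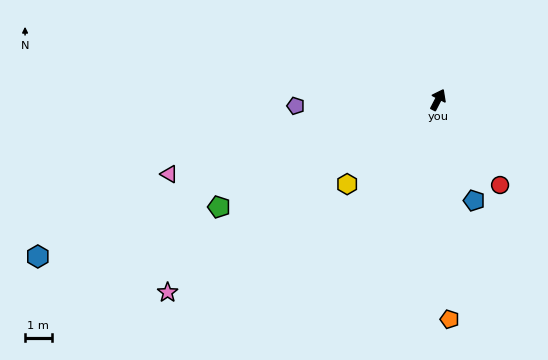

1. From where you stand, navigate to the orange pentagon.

turn right 150°, forward 8.3 m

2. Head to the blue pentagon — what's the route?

turn right 133°, forward 4.0 m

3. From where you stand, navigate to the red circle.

turn right 117°, forward 4.0 m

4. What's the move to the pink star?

turn left 153°, forward 12.5 m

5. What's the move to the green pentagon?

turn left 143°, forward 9.2 m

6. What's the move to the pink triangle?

turn left 133°, forward 10.5 m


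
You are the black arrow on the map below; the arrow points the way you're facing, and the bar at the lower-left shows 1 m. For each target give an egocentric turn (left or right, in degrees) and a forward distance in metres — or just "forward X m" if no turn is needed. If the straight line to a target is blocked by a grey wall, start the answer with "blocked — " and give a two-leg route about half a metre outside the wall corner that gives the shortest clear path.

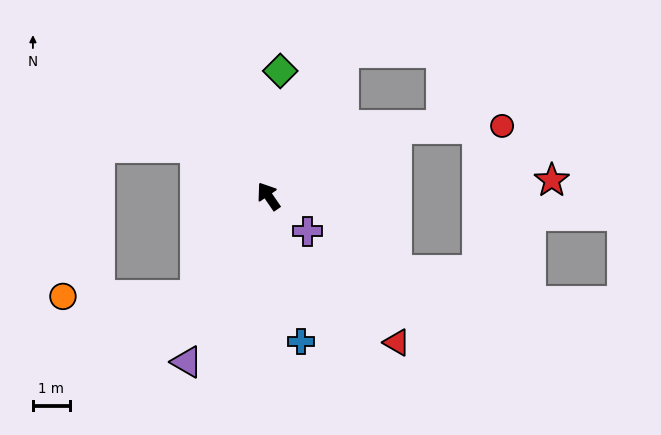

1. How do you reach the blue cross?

turn left 158°, forward 4.0 m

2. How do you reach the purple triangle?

turn left 119°, forward 5.0 m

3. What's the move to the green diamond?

turn right 40°, forward 3.4 m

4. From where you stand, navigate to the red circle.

blocked — turn right 97°, forward 3.9 m, then turn right 26°, forward 2.9 m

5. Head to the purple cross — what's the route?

turn right 167°, forward 1.4 m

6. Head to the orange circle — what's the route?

blocked — turn left 109°, forward 3.4 m, then turn right 53°, forward 3.6 m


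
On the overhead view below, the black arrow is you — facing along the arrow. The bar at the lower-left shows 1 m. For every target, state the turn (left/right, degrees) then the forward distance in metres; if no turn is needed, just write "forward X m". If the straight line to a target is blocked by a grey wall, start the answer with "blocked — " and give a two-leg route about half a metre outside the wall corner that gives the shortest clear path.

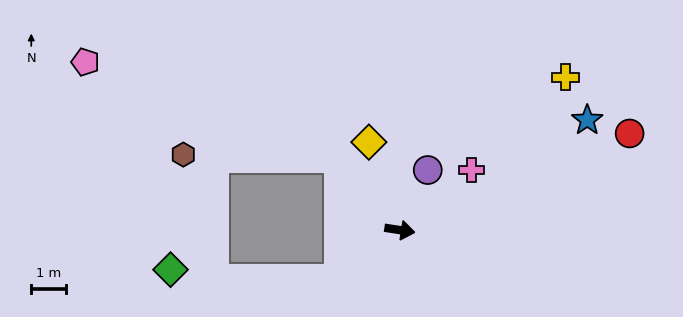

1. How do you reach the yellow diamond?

turn left 118°, forward 2.7 m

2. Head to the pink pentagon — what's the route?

blocked — turn left 140°, forward 2.7 m, then turn left 28°, forward 7.8 m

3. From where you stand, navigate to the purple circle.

turn left 74°, forward 1.9 m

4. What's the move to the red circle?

turn left 32°, forward 7.2 m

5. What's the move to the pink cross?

turn left 49°, forward 2.7 m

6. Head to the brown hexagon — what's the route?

blocked — turn left 140°, forward 2.7 m, then turn left 47°, forward 4.5 m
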